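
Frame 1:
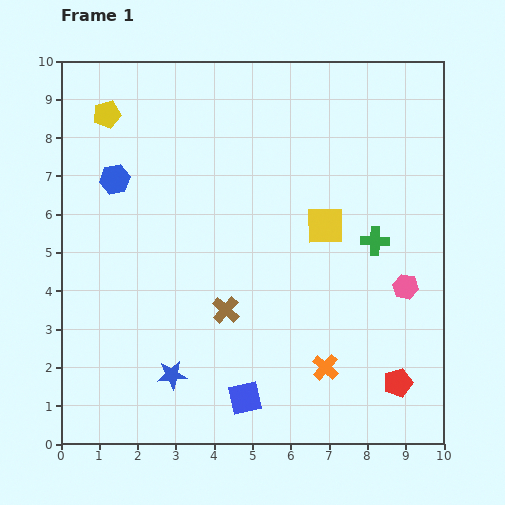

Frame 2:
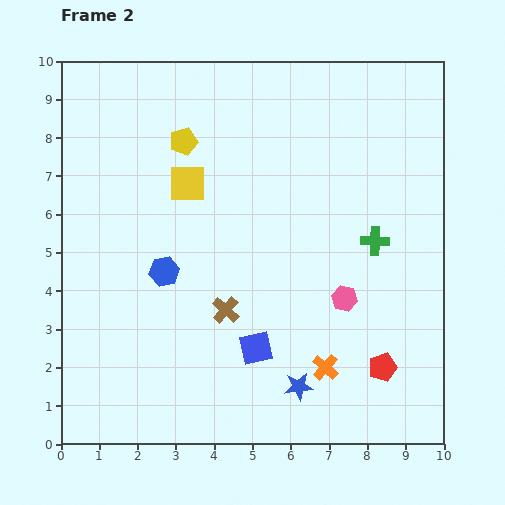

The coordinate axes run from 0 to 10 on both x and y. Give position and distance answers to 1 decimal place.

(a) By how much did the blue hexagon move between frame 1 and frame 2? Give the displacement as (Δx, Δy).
(1.3, -2.4)

The blue hexagon was at (1.4, 6.9) in frame 1 and (2.7, 4.5) in frame 2.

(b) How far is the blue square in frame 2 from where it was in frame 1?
1.3

The blue square moved from (4.8, 1.2) to (5.1, 2.5), a distance of √(0.3² + 1.3²) ≈ 1.3.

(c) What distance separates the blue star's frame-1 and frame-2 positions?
3.3

The blue star moved from (2.9, 1.8) to (6.2, 1.5), a distance of √(3.3² + 0.3²) ≈ 3.3.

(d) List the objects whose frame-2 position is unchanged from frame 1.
the green cross, the brown cross, the orange cross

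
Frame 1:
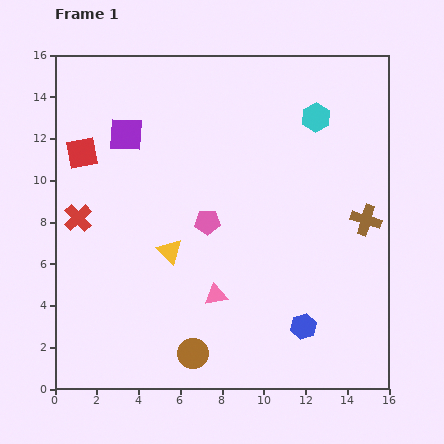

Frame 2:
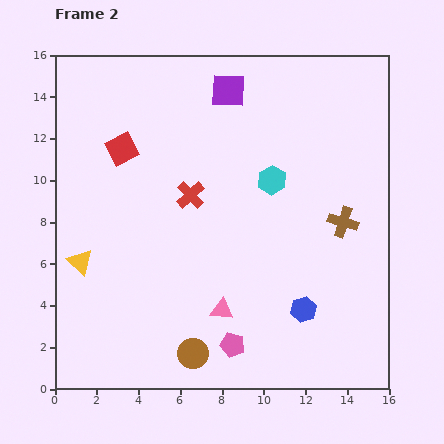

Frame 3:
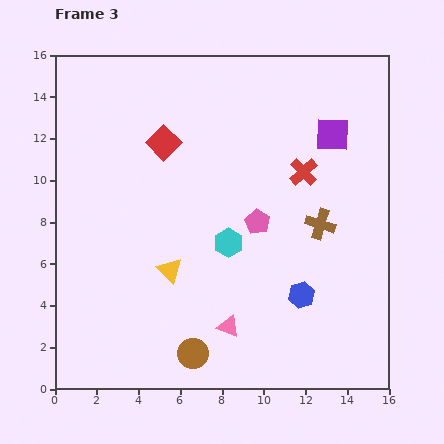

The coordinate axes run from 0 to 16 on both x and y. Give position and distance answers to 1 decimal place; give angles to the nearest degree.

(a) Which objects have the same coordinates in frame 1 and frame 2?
the brown circle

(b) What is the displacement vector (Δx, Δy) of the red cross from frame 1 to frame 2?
(5.4, 1.1)

The red cross was at (1.1, 8.2) in frame 1 and (6.5, 9.3) in frame 2.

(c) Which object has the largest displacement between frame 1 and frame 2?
the pink pentagon

(moved 6.0; next 5.5)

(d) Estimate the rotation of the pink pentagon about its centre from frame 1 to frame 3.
30° clockwise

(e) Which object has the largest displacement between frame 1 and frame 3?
the red cross

(moved 11.0; next 9.9)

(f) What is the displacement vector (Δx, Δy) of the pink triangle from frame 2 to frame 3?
(0.3, -0.8)

The pink triangle was at (8.0, 3.8) in frame 2 and (8.3, 3.0) in frame 3.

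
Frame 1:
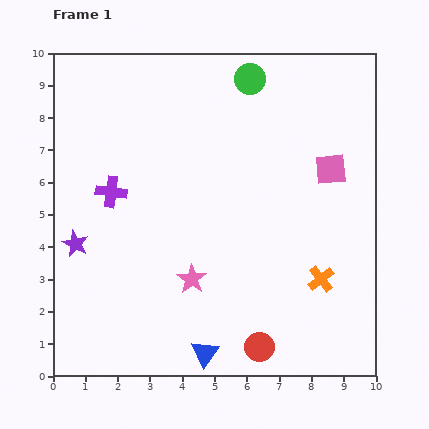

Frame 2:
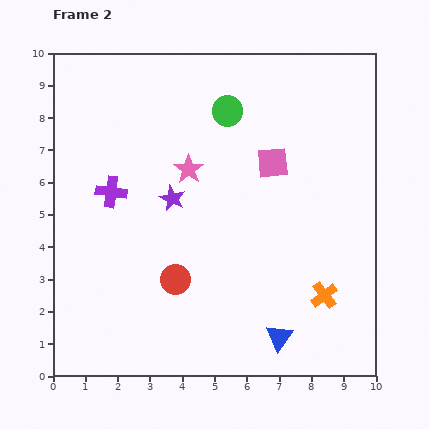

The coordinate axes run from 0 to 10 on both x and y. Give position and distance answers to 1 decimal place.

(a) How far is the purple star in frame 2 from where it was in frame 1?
3.3

The purple star moved from (0.7, 4.1) to (3.7, 5.5), a distance of √(3.0² + 1.4²) ≈ 3.3.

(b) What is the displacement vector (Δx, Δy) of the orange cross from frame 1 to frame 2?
(0.1, -0.5)

The orange cross was at (8.3, 3.0) in frame 1 and (8.4, 2.5) in frame 2.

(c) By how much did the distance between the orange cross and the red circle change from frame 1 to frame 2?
+1.8

Distance in frame 1: 2.8. Distance in frame 2: 4.6.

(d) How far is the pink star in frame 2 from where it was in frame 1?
3.4

The pink star moved from (4.3, 3.0) to (4.2, 6.4), a distance of √(0.1² + 3.4²) ≈ 3.4.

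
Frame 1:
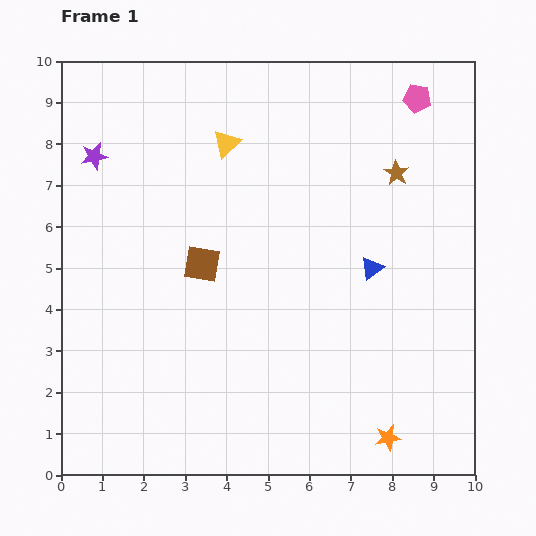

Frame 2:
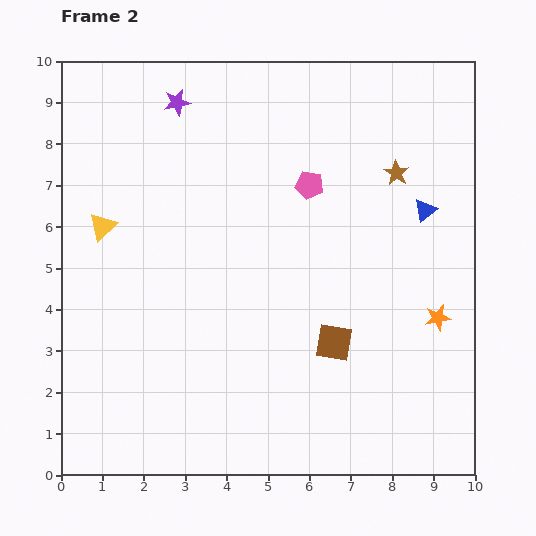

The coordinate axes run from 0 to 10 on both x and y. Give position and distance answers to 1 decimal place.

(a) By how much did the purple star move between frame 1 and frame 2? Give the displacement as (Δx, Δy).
(2.0, 1.3)

The purple star was at (0.8, 7.7) in frame 1 and (2.8, 9.0) in frame 2.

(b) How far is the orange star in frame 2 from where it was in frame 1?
3.1

The orange star moved from (7.9, 0.9) to (9.1, 3.8), a distance of √(1.2² + 2.9²) ≈ 3.1.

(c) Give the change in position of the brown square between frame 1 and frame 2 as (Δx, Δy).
(3.2, -1.9)

The brown square was at (3.4, 5.1) in frame 1 and (6.6, 3.2) in frame 2.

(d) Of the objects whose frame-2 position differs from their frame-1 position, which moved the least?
the blue triangle

(moved 1.9)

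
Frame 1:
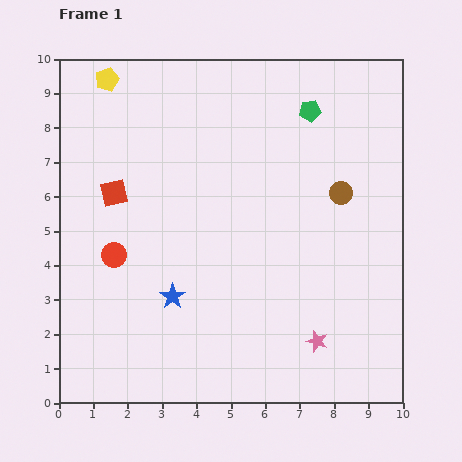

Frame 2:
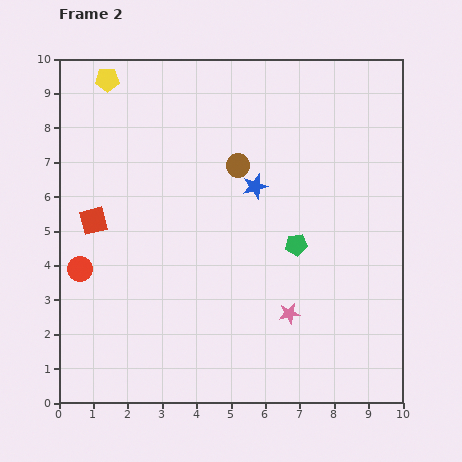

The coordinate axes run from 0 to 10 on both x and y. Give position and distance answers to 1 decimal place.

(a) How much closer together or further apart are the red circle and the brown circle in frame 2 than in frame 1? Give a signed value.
-1.3

Distance in frame 1: 6.8. Distance in frame 2: 5.5.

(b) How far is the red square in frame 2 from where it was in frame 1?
1.0

The red square moved from (1.6, 6.1) to (1.0, 5.3), a distance of √(0.6² + 0.8²) ≈ 1.0.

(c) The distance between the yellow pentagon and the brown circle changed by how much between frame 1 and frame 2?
-3.1

Distance in frame 1: 7.6. Distance in frame 2: 4.5.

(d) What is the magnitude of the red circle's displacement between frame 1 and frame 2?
1.1

The red circle moved from (1.6, 4.3) to (0.6, 3.9), a distance of √(1.0² + 0.4²) ≈ 1.1.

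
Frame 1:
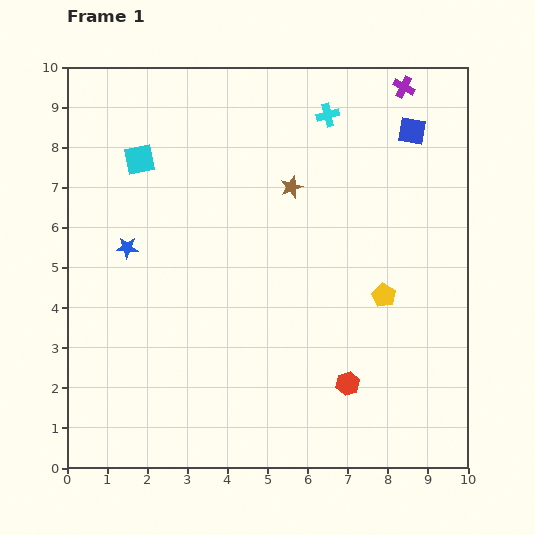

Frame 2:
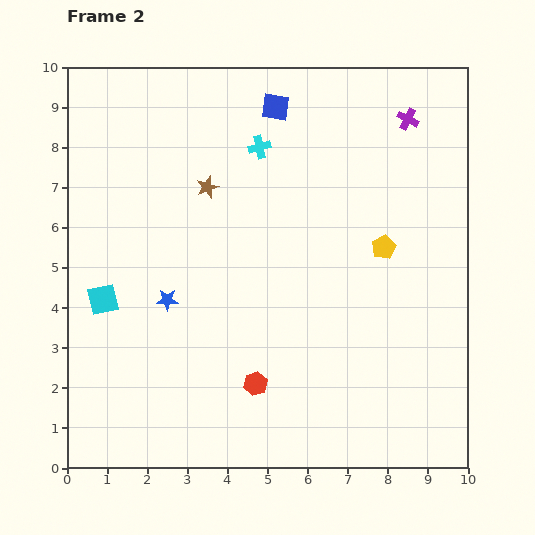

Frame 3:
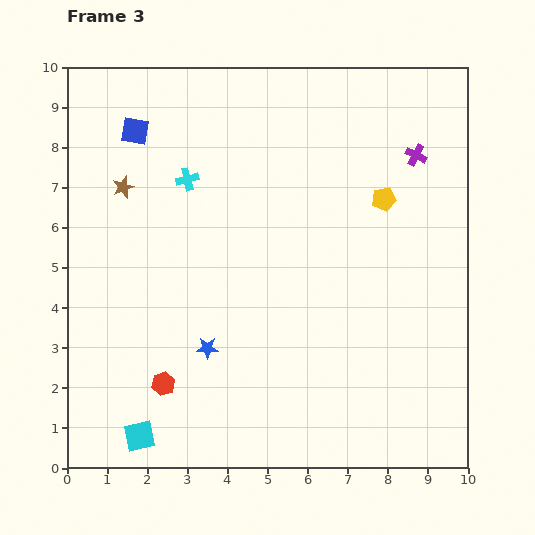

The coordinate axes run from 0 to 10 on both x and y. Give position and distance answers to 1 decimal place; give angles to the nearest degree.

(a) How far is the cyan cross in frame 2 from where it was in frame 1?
1.9

The cyan cross moved from (6.5, 8.8) to (4.8, 8.0), a distance of √(1.7² + 0.8²) ≈ 1.9.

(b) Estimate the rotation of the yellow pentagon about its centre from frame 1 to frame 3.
31° clockwise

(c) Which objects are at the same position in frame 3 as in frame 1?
none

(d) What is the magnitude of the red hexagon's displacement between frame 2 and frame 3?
2.3

The red hexagon moved from (4.7, 2.1) to (2.4, 2.1), a distance of √(2.3² + 0.0²) ≈ 2.3.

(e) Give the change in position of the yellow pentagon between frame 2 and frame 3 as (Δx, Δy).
(0.0, 1.2)

The yellow pentagon was at (7.9, 5.5) in frame 2 and (7.9, 6.7) in frame 3.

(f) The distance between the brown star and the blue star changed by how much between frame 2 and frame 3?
+1.5

Distance in frame 2: 3.0. Distance in frame 3: 4.5.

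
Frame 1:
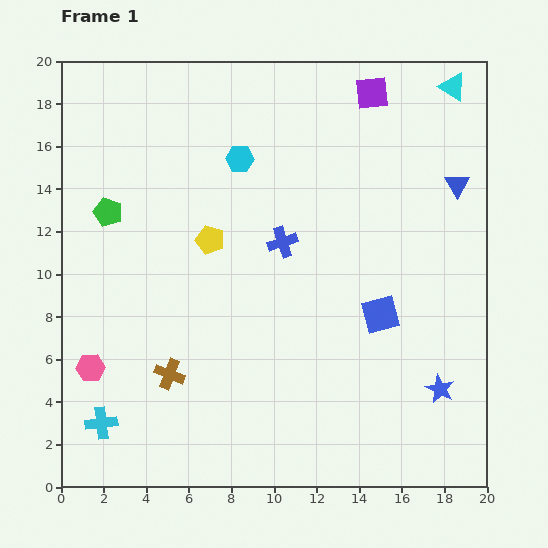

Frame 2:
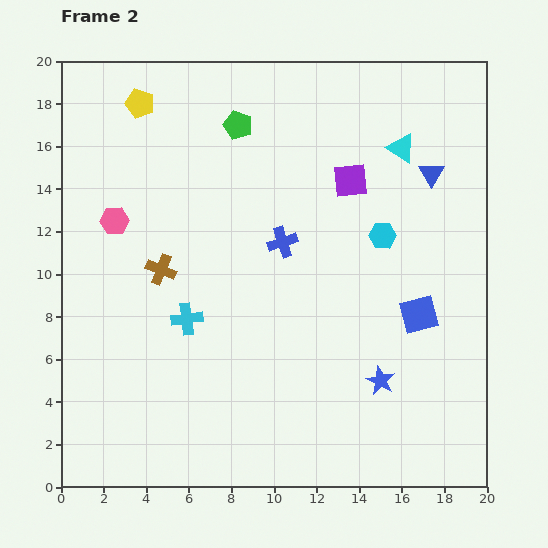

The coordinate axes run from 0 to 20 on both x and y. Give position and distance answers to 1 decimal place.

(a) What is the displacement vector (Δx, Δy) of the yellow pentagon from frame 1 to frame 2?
(-3.3, 6.4)

The yellow pentagon was at (7.0, 11.6) in frame 1 and (3.7, 18.0) in frame 2.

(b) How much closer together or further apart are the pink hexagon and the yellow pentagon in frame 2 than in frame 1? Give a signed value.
-2.6

Distance in frame 1: 8.2. Distance in frame 2: 5.6.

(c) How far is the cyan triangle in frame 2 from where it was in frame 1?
3.8

The cyan triangle moved from (18.4, 18.8) to (16.0, 15.9), a distance of √(2.4² + 2.9²) ≈ 3.8.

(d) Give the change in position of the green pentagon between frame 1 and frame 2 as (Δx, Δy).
(6.1, 4.1)

The green pentagon was at (2.2, 12.9) in frame 1 and (8.3, 17.0) in frame 2.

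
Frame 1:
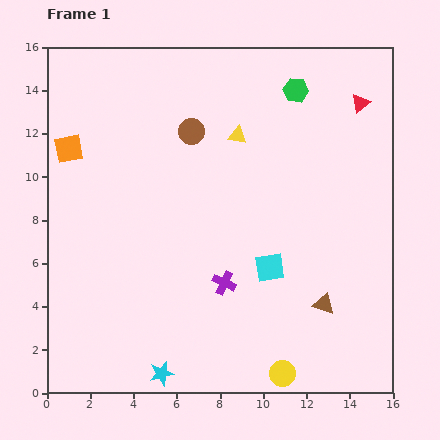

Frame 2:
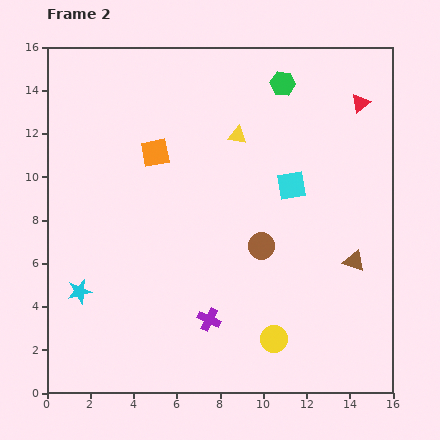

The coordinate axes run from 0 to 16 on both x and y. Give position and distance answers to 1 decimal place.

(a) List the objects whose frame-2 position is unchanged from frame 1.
the red triangle, the yellow triangle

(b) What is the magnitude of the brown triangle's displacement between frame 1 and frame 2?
2.4

The brown triangle moved from (12.8, 4.1) to (14.2, 6.1), a distance of √(1.4² + 2.0²) ≈ 2.4.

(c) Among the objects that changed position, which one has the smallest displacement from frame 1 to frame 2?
the green hexagon

(moved 0.7)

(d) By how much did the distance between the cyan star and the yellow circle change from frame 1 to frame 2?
+3.7

Distance in frame 1: 5.6. Distance in frame 2: 9.3.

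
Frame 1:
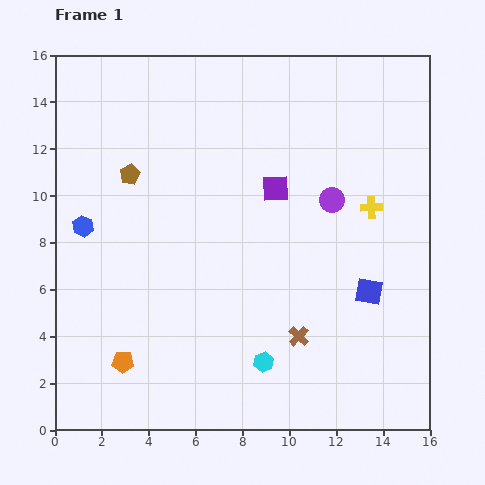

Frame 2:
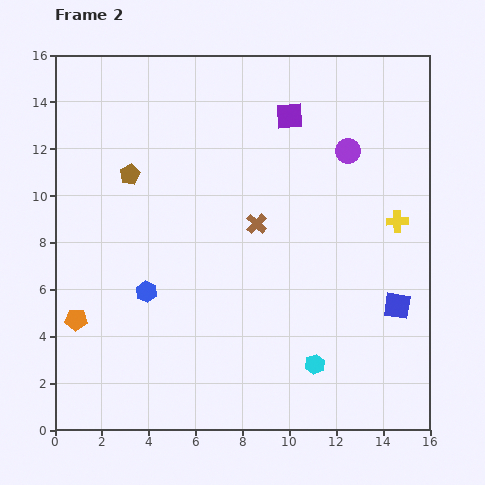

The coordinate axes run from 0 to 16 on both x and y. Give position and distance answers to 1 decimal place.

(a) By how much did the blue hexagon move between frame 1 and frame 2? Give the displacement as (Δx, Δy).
(2.7, -2.8)

The blue hexagon was at (1.2, 8.7) in frame 1 and (3.9, 5.9) in frame 2.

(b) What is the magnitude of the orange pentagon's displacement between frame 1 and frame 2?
2.7

The orange pentagon moved from (2.9, 2.9) to (0.9, 4.7), a distance of √(2.0² + 1.8²) ≈ 2.7.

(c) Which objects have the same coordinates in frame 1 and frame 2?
the brown pentagon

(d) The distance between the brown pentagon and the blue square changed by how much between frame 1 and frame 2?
+1.3

Distance in frame 1: 11.4. Distance in frame 2: 12.7.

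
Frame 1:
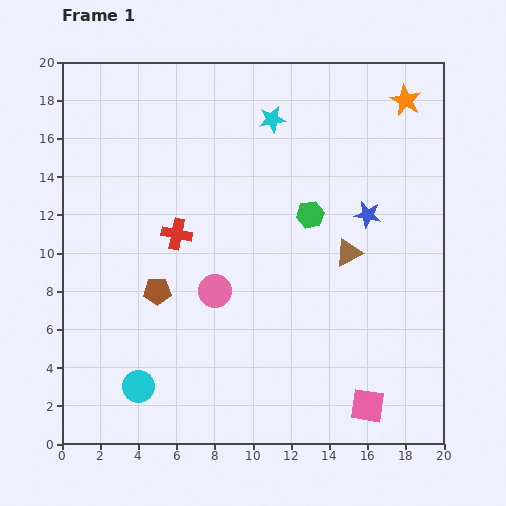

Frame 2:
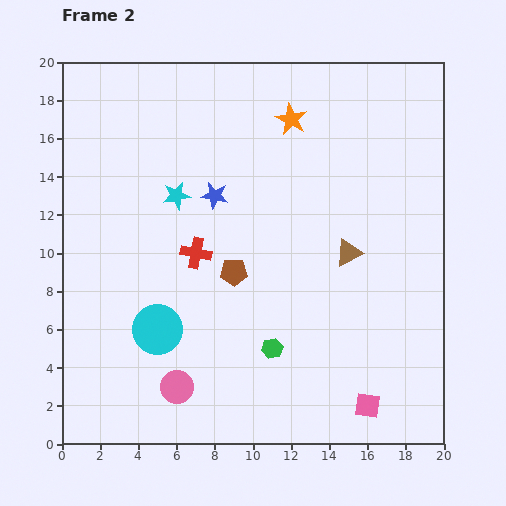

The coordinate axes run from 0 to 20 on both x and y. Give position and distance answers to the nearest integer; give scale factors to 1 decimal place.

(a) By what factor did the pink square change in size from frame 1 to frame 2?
0.7×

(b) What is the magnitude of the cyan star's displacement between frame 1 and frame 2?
6

The cyan star moved from (11, 17) to (6, 13), a distance of √(5² + 4²) ≈ 6.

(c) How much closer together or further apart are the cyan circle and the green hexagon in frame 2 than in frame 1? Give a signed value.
-7

Distance in frame 1: 13. Distance in frame 2: 6.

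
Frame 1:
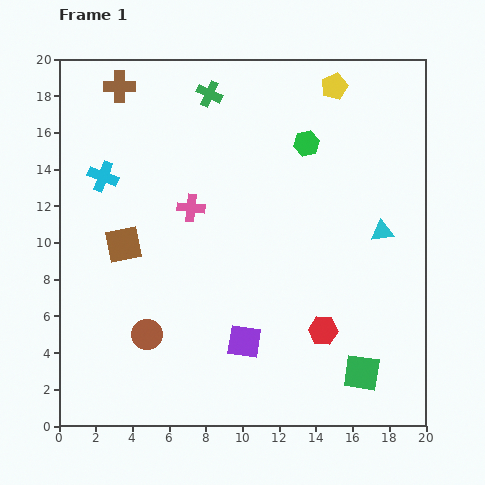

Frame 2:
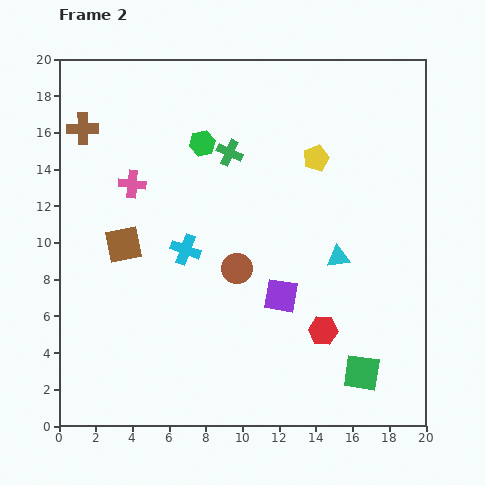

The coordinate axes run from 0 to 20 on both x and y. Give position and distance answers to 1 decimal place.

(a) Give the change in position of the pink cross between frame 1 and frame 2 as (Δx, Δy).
(-3.2, 1.3)

The pink cross was at (7.2, 11.9) in frame 1 and (4.0, 13.2) in frame 2.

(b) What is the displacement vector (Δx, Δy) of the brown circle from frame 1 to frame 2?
(4.9, 3.6)

The brown circle was at (4.8, 5.0) in frame 1 and (9.7, 8.6) in frame 2.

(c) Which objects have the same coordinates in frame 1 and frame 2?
the brown square, the green square, the red hexagon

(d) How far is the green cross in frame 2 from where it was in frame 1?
3.4

The green cross moved from (8.2, 18.1) to (9.3, 14.9), a distance of √(1.1² + 3.2²) ≈ 3.4.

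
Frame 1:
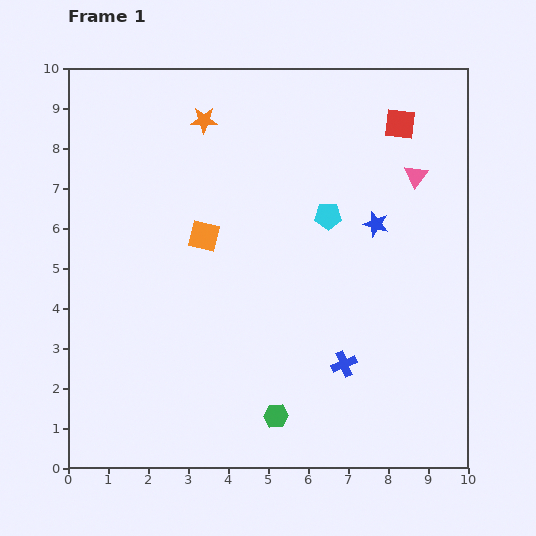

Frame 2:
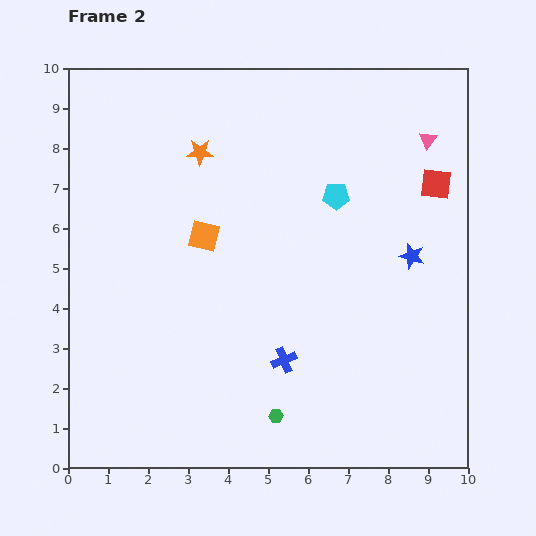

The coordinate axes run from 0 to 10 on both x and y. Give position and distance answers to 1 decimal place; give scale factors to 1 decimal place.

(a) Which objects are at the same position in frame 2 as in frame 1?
the orange square, the green hexagon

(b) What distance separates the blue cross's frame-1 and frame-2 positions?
1.5

The blue cross moved from (6.9, 2.6) to (5.4, 2.7), a distance of √(1.5² + 0.1²) ≈ 1.5.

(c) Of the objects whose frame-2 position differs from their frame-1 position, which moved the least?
the cyan pentagon

(moved 0.5)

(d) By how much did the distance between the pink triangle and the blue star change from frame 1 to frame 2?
+1.3

Distance in frame 1: 1.6. Distance in frame 2: 2.9.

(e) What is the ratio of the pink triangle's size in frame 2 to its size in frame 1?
0.8×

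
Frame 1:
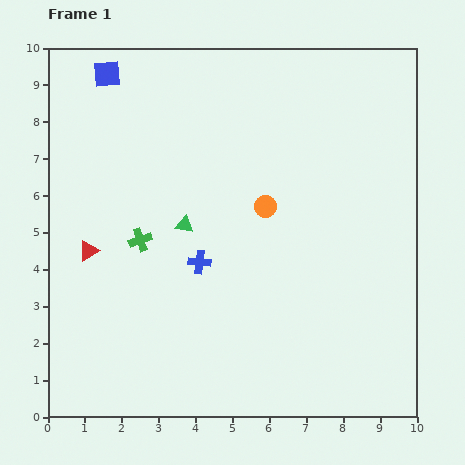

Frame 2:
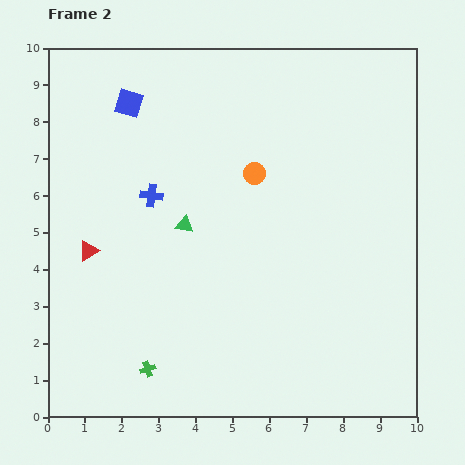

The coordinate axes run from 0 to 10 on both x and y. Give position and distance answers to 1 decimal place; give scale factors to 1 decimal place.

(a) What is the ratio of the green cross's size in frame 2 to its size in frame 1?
0.7×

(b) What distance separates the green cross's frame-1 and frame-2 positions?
3.5

The green cross moved from (2.5, 4.8) to (2.7, 1.3), a distance of √(0.2² + 3.5²) ≈ 3.5.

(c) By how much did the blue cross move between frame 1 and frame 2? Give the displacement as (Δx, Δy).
(-1.3, 1.8)

The blue cross was at (4.1, 4.2) in frame 1 and (2.8, 6.0) in frame 2.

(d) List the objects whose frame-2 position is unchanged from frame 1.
the green triangle, the red triangle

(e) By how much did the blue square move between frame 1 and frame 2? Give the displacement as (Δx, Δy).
(0.6, -0.8)

The blue square was at (1.6, 9.3) in frame 1 and (2.2, 8.5) in frame 2.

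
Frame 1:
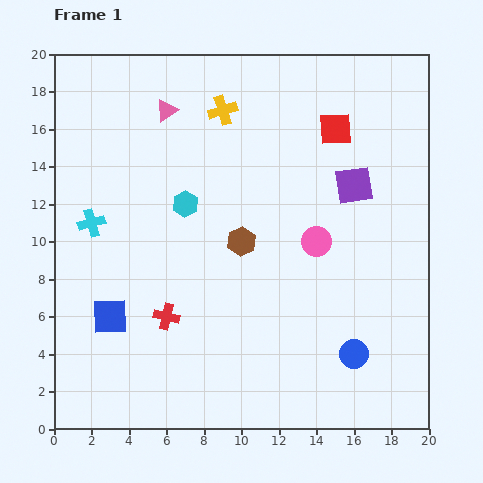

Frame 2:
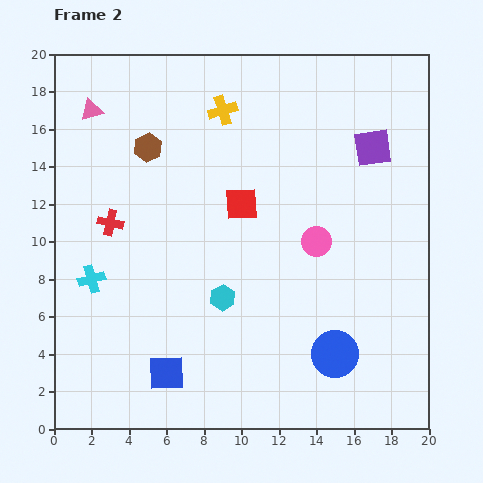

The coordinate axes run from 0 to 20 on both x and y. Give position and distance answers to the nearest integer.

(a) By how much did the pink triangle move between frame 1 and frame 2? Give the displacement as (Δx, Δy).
(-4, 0)

The pink triangle was at (6, 17) in frame 1 and (2, 17) in frame 2.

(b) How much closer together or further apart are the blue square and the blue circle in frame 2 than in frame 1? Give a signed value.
-4

Distance in frame 1: 13. Distance in frame 2: 9.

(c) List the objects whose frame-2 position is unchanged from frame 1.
the yellow cross, the pink circle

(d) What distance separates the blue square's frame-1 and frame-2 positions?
4

The blue square moved from (3, 6) to (6, 3), a distance of √(3² + 3²) ≈ 4.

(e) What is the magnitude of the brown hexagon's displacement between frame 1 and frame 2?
7

The brown hexagon moved from (10, 10) to (5, 15), a distance of √(5² + 5²) ≈ 7.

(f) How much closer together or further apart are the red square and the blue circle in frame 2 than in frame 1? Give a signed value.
-3

Distance in frame 1: 12. Distance in frame 2: 9.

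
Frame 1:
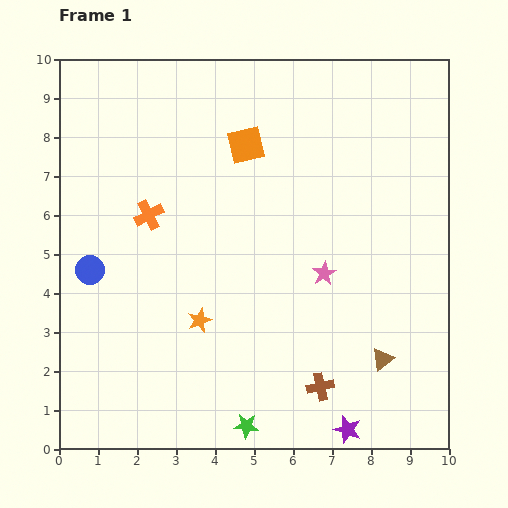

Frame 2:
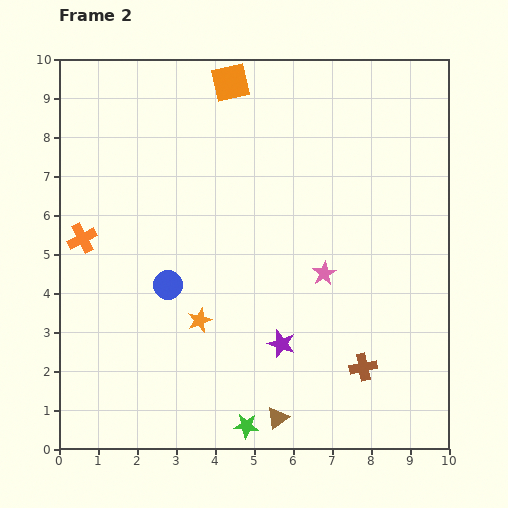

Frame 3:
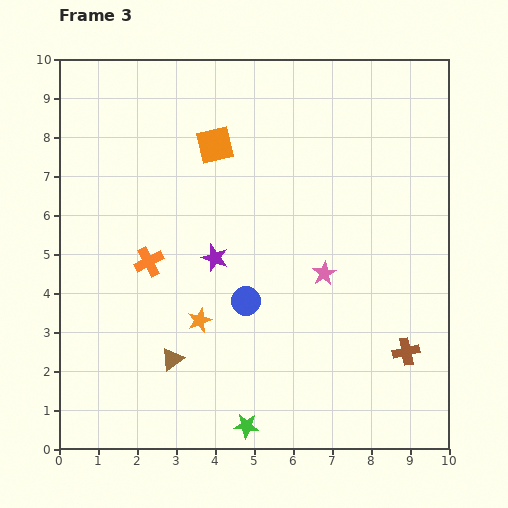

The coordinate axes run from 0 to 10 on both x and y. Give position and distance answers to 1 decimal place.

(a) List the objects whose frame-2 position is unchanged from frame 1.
the pink star, the orange star, the green star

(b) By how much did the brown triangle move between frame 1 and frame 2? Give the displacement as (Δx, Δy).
(-2.7, -1.5)

The brown triangle was at (8.3, 2.3) in frame 1 and (5.6, 0.8) in frame 2.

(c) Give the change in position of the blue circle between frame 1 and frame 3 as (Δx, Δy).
(4.0, -0.8)

The blue circle was at (0.8, 4.6) in frame 1 and (4.8, 3.8) in frame 3.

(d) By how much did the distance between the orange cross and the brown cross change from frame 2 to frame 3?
-0.9

Distance in frame 2: 7.9. Distance in frame 3: 7.0.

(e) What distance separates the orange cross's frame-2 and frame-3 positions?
1.8

The orange cross moved from (0.6, 5.4) to (2.3, 4.8), a distance of √(1.7² + 0.6²) ≈ 1.8.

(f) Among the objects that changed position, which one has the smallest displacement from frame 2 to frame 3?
the brown cross

(moved 1.2)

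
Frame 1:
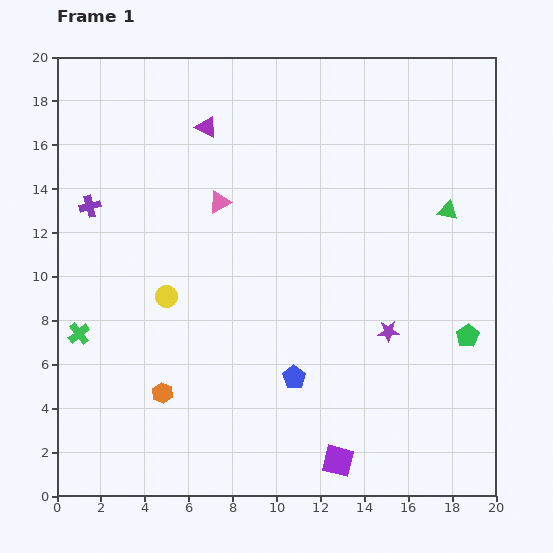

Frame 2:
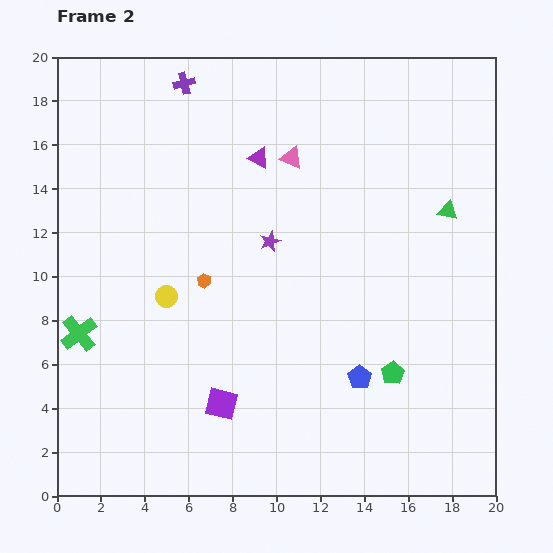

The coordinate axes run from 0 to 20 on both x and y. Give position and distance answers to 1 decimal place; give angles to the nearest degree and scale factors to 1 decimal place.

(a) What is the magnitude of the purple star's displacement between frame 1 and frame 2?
6.8

The purple star moved from (15.1, 7.5) to (9.7, 11.6), a distance of √(5.4² + 4.1²) ≈ 6.8.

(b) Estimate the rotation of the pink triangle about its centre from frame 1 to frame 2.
52° clockwise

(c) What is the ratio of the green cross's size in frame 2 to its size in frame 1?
1.7×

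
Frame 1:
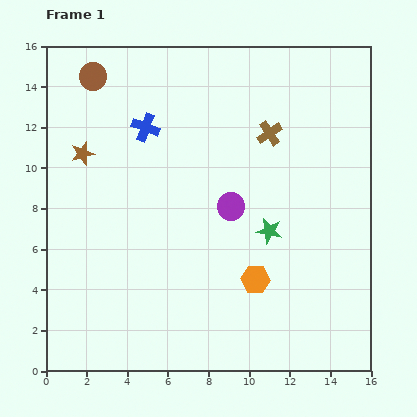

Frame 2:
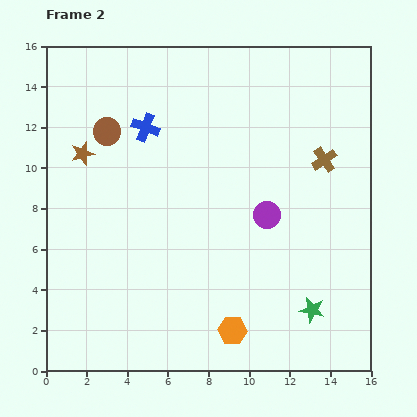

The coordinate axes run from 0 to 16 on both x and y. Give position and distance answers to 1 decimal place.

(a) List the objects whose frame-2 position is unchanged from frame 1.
the brown star, the blue cross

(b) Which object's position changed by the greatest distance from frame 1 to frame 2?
the green star

(moved 4.4; next 3.0)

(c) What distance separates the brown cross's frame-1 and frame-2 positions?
3.0

The brown cross moved from (11.0, 11.7) to (13.7, 10.4), a distance of √(2.7² + 1.3²) ≈ 3.0.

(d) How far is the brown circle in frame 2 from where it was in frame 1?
2.8

The brown circle moved from (2.3, 14.5) to (3.0, 11.8), a distance of √(0.7² + 2.7²) ≈ 2.8.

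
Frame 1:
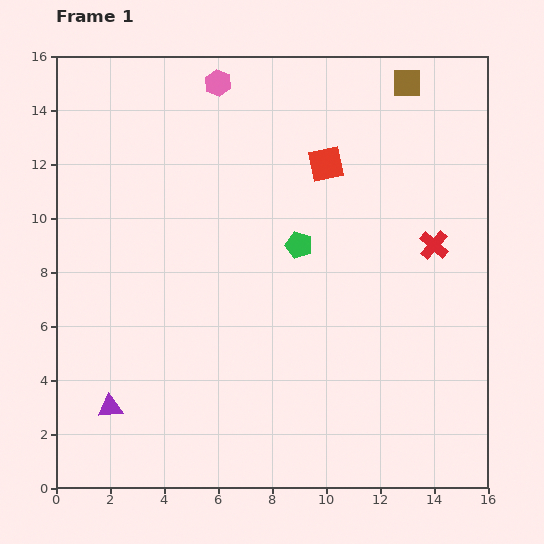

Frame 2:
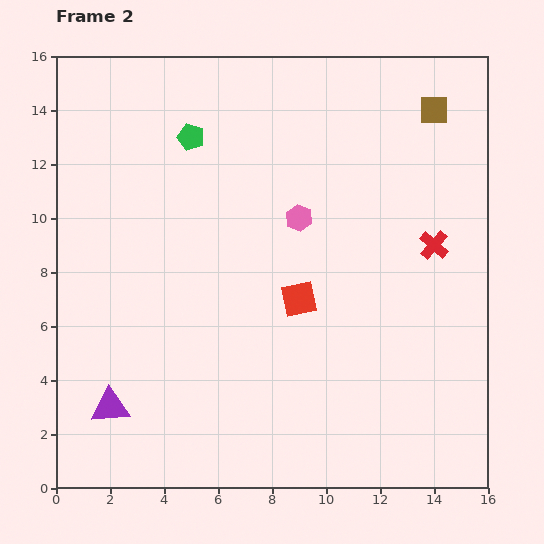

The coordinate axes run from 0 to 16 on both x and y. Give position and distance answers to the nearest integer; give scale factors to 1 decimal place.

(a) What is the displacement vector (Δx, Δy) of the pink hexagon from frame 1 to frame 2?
(3, -5)

The pink hexagon was at (6, 15) in frame 1 and (9, 10) in frame 2.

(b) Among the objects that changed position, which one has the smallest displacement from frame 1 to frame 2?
the brown square

(moved 1)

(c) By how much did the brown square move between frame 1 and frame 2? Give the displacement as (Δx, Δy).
(1, -1)

The brown square was at (13, 15) in frame 1 and (14, 14) in frame 2.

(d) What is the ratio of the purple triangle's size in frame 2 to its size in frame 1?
1.5×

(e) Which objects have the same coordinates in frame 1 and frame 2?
the red cross, the purple triangle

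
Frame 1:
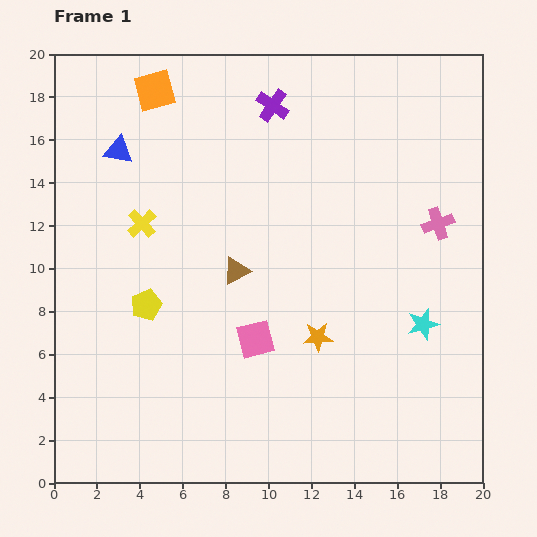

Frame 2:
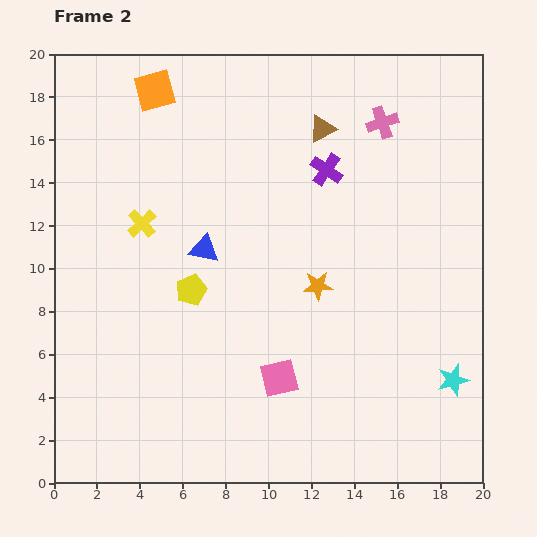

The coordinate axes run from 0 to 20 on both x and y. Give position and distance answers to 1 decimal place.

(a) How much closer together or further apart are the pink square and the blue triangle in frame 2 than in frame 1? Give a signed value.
-4.0

Distance in frame 1: 10.9. Distance in frame 2: 6.9.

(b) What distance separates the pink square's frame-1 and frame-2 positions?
2.1

The pink square moved from (9.4, 6.7) to (10.5, 4.9), a distance of √(1.1² + 1.8²) ≈ 2.1.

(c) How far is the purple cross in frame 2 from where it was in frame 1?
3.9

The purple cross moved from (10.2, 17.6) to (12.7, 14.6), a distance of √(2.5² + 3.0²) ≈ 3.9.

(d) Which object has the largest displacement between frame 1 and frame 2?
the brown triangle

(moved 7.7; next 6.1)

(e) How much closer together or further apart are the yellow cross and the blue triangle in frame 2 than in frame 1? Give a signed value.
-0.5

Distance in frame 1: 3.6. Distance in frame 2: 3.1.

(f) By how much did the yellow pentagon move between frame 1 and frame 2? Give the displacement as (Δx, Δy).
(2.1, 0.7)

The yellow pentagon was at (4.3, 8.3) in frame 1 and (6.4, 9.0) in frame 2.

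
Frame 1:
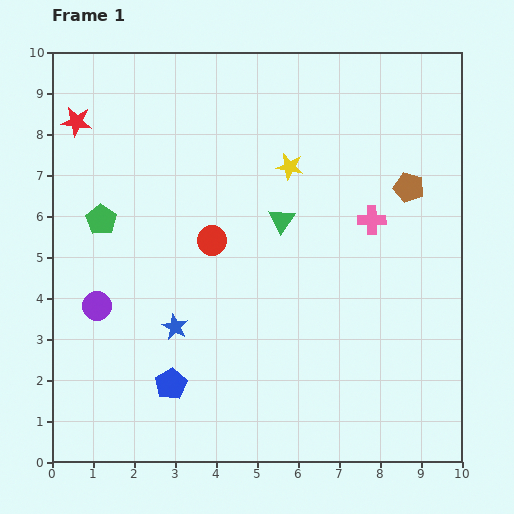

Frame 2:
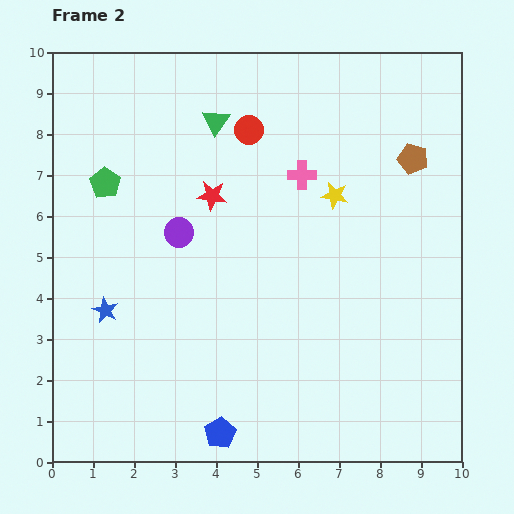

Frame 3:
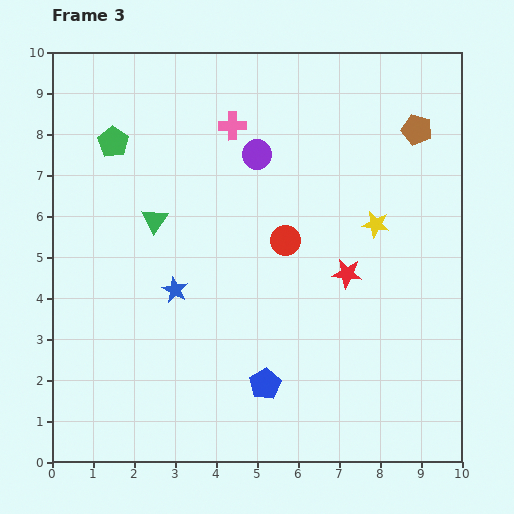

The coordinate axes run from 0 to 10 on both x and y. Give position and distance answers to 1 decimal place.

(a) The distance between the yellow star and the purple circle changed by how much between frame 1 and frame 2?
-1.9

Distance in frame 1: 5.8. Distance in frame 2: 3.9.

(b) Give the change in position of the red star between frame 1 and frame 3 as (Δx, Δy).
(6.6, -3.7)

The red star was at (0.6, 8.3) in frame 1 and (7.2, 4.6) in frame 3.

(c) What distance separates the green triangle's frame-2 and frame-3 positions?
2.8

The green triangle moved from (4.0, 8.3) to (2.5, 5.9), a distance of √(1.5² + 2.4²) ≈ 2.8.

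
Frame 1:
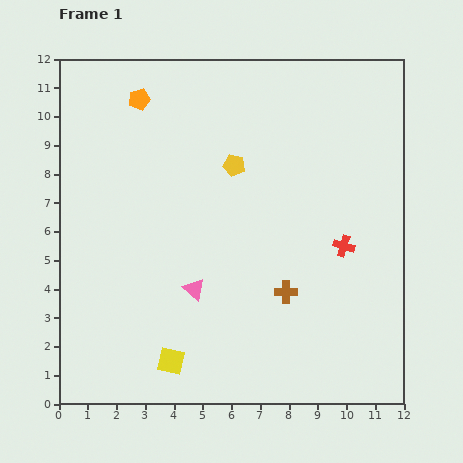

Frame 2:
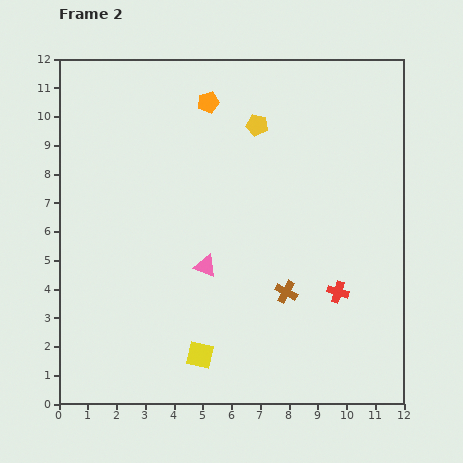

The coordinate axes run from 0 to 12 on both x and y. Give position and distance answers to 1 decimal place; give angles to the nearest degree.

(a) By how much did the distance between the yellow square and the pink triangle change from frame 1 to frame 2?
+0.5

Distance in frame 1: 2.6. Distance in frame 2: 3.1.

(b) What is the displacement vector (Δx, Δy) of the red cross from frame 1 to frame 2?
(-0.2, -1.6)

The red cross was at (9.9, 5.5) in frame 1 and (9.7, 3.9) in frame 2.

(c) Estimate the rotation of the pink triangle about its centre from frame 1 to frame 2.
20° counter-clockwise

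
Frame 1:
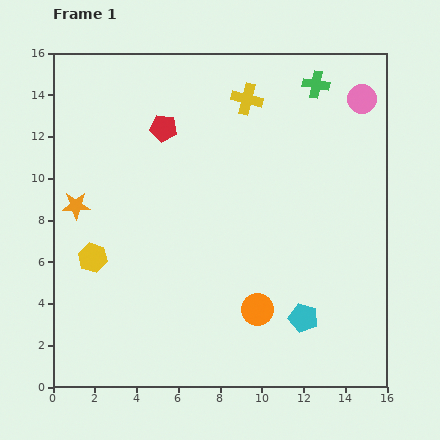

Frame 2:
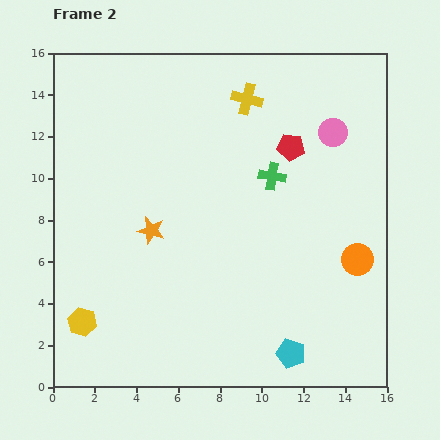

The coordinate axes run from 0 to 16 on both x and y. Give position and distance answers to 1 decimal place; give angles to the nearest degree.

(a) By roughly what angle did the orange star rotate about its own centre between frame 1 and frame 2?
16° clockwise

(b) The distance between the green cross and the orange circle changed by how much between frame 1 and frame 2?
-5.5

Distance in frame 1: 11.2. Distance in frame 2: 5.7.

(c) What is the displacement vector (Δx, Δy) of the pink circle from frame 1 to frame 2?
(-1.4, -1.6)

The pink circle was at (14.8, 13.8) in frame 1 and (13.4, 12.2) in frame 2.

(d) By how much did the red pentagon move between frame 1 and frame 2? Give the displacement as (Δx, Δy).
(6.1, -0.9)

The red pentagon was at (5.3, 12.4) in frame 1 and (11.4, 11.5) in frame 2.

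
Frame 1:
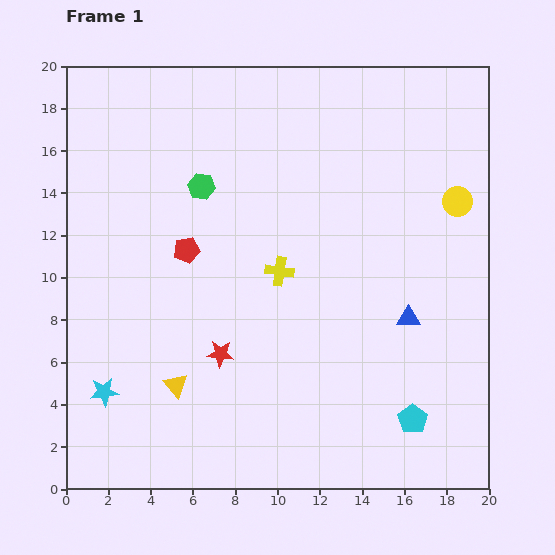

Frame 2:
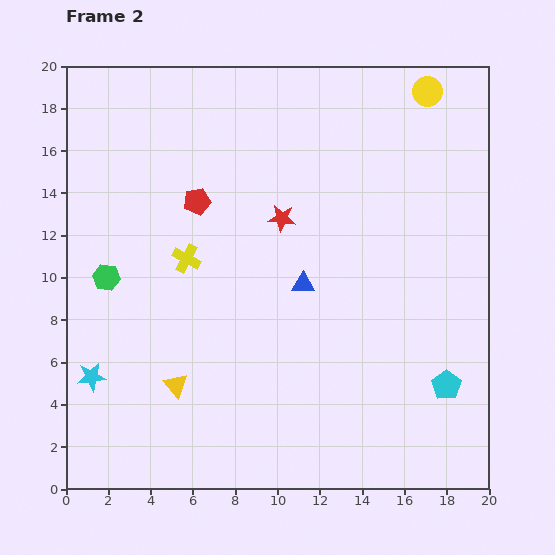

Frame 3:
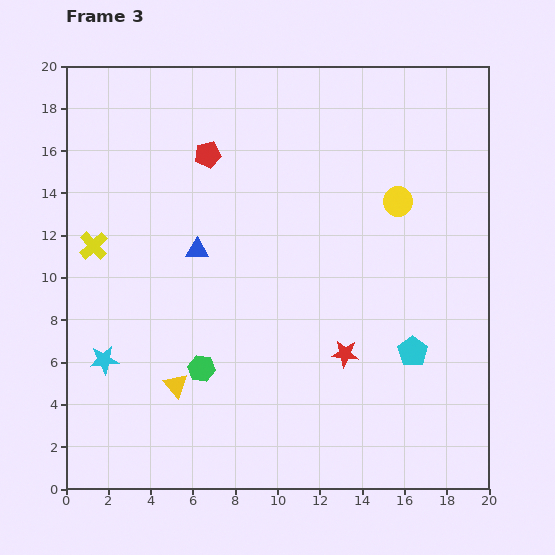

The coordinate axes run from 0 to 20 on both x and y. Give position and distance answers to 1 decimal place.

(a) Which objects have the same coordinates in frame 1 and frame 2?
the yellow triangle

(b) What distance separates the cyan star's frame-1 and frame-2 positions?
0.9

The cyan star moved from (1.8, 4.6) to (1.2, 5.3), a distance of √(0.6² + 0.7²) ≈ 0.9.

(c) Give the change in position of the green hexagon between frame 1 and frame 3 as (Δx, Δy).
(0.0, -8.6)

The green hexagon was at (6.4, 14.3) in frame 1 and (6.4, 5.7) in frame 3.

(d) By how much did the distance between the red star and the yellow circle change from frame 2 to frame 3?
-1.5

Distance in frame 2: 9.1. Distance in frame 3: 7.6.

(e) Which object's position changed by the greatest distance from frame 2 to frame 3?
the red star

(moved 7.1; next 6.2)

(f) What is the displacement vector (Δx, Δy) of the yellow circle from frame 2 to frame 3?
(-1.4, -5.2)

The yellow circle was at (17.1, 18.8) in frame 2 and (15.7, 13.6) in frame 3.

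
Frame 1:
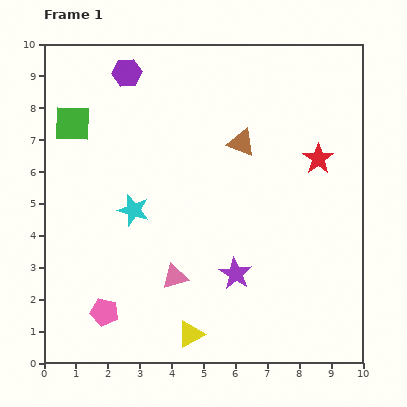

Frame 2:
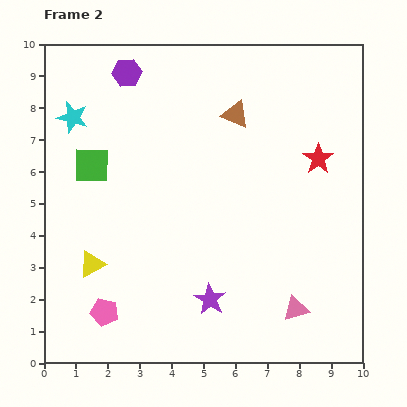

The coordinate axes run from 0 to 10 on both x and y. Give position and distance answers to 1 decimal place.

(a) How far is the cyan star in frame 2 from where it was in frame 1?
3.5

The cyan star moved from (2.8, 4.8) to (0.9, 7.7), a distance of √(1.9² + 2.9²) ≈ 3.5.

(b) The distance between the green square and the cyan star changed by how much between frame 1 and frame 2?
-1.7

Distance in frame 1: 3.3. Distance in frame 2: 1.6.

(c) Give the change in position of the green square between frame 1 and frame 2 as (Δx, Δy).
(0.6, -1.3)

The green square was at (0.9, 7.5) in frame 1 and (1.5, 6.2) in frame 2.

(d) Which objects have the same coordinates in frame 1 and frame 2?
the red star, the pink pentagon, the purple hexagon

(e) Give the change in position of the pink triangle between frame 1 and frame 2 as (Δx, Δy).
(3.8, -1.0)

The pink triangle was at (4.1, 2.7) in frame 1 and (7.9, 1.7) in frame 2.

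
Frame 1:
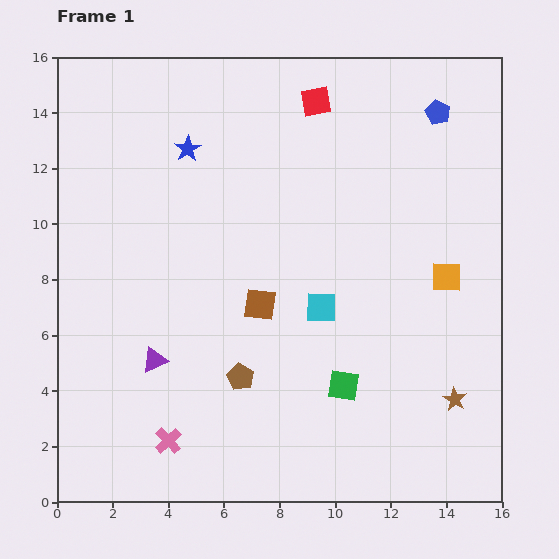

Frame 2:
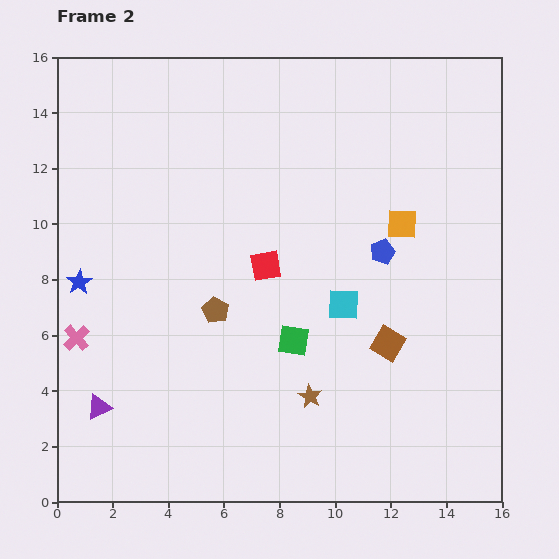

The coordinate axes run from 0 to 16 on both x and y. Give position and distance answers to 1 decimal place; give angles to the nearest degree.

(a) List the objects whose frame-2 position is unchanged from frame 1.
none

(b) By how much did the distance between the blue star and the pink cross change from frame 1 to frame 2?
-8.5

Distance in frame 1: 10.5. Distance in frame 2: 2.0.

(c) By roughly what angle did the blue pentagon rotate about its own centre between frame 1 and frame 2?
25° clockwise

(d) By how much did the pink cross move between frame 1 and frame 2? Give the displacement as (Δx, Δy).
(-3.3, 3.7)

The pink cross was at (4.0, 2.2) in frame 1 and (0.7, 5.9) in frame 2.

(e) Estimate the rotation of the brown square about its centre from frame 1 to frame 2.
24° clockwise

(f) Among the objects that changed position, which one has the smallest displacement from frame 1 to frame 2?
the cyan square

(moved 0.8)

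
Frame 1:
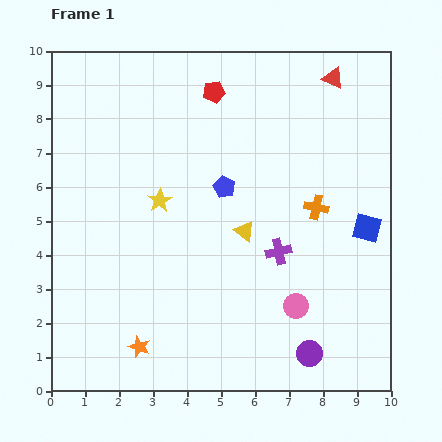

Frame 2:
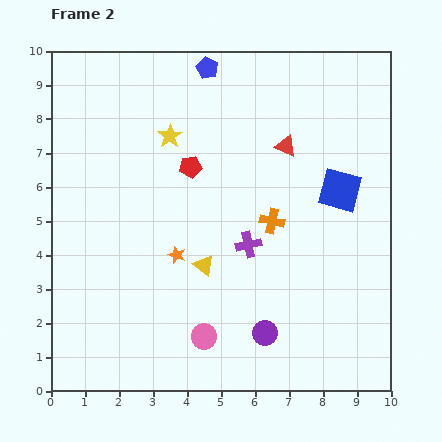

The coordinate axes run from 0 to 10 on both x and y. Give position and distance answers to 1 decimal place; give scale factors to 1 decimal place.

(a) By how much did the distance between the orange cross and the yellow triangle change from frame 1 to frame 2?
+0.2

Distance in frame 1: 2.2. Distance in frame 2: 2.4.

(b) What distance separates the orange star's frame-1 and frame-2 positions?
2.9

The orange star moved from (2.6, 1.3) to (3.7, 4.0), a distance of √(1.1² + 2.7²) ≈ 2.9.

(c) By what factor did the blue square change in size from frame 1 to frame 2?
1.5×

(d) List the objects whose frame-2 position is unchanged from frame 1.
none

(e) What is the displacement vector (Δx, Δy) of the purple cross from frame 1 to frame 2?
(-0.9, 0.2)

The purple cross was at (6.7, 4.1) in frame 1 and (5.8, 4.3) in frame 2.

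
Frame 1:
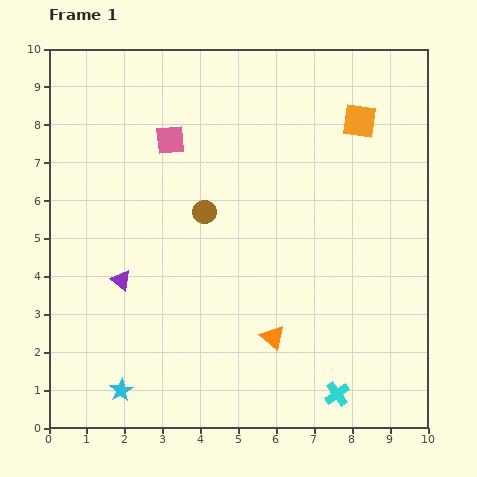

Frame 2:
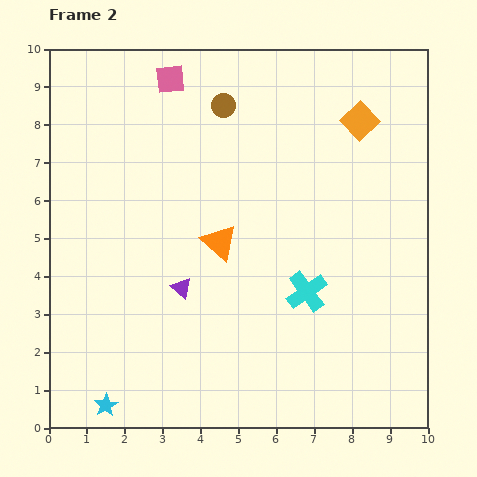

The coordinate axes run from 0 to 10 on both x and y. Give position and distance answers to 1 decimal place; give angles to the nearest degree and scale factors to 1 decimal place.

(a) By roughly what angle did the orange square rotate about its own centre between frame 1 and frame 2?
39° clockwise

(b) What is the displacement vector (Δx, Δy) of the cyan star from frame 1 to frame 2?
(-0.4, -0.4)

The cyan star was at (1.9, 1.0) in frame 1 and (1.5, 0.6) in frame 2.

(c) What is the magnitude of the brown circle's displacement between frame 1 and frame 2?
2.8

The brown circle moved from (4.1, 5.7) to (4.6, 8.5), a distance of √(0.5² + 2.8²) ≈ 2.8.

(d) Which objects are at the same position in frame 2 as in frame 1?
the orange square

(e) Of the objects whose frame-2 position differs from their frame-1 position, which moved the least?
the cyan star

(moved 0.6)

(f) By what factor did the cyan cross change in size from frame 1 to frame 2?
1.6×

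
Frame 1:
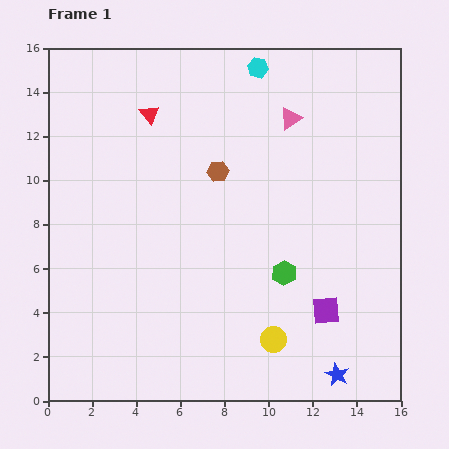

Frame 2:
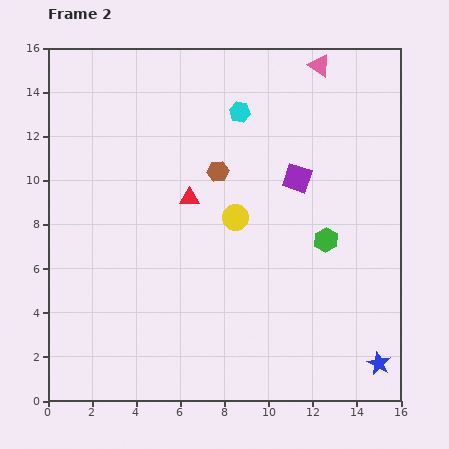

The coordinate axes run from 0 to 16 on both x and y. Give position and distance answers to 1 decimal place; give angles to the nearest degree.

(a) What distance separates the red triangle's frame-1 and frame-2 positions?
4.2

The red triangle moved from (4.6, 13.0) to (6.4, 9.2), a distance of √(1.8² + 3.8²) ≈ 4.2.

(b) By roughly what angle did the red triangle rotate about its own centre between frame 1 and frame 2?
52° counter-clockwise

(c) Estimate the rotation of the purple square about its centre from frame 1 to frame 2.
24° clockwise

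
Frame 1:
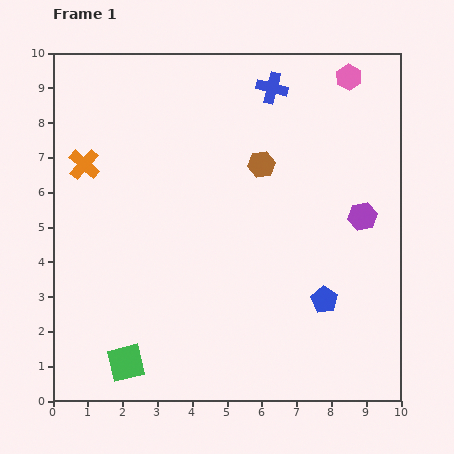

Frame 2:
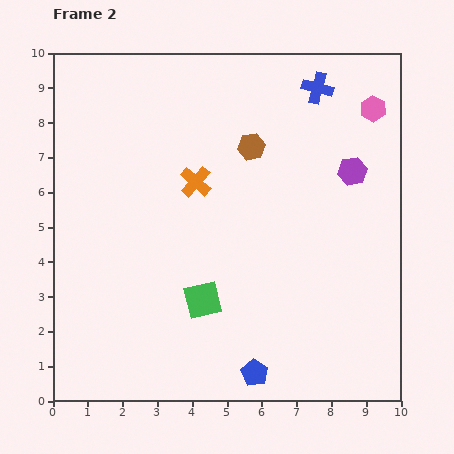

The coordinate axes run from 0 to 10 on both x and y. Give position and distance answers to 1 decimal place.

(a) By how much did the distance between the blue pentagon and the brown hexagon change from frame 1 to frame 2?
+2.2

Distance in frame 1: 4.3. Distance in frame 2: 6.5.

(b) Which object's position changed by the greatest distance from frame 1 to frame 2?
the orange cross

(moved 3.2; next 2.9)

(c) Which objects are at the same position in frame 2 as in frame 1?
none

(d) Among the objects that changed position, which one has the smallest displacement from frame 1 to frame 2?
the brown hexagon

(moved 0.6)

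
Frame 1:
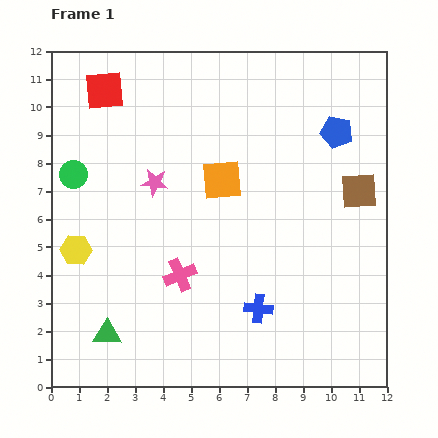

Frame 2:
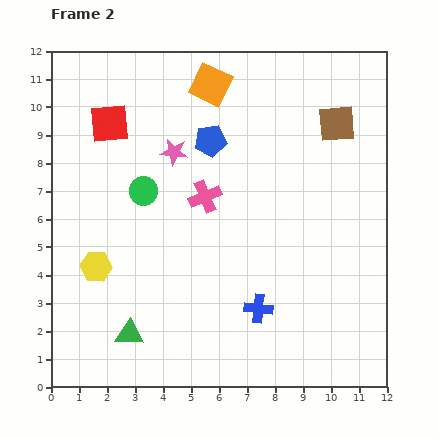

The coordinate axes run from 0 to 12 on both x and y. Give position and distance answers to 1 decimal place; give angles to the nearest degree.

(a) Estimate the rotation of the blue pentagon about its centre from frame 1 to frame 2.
21° counter-clockwise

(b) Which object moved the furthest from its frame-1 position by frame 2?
the blue pentagon

(moved 4.5; next 3.4)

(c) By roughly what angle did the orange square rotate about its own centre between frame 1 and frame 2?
29° clockwise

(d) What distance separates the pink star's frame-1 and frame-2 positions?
1.3

The pink star moved from (3.7, 7.3) to (4.4, 8.4), a distance of √(0.7² + 1.1²) ≈ 1.3.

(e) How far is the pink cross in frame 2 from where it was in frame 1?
2.9

The pink cross moved from (4.6, 4.0) to (5.5, 6.8), a distance of √(0.9² + 2.8²) ≈ 2.9.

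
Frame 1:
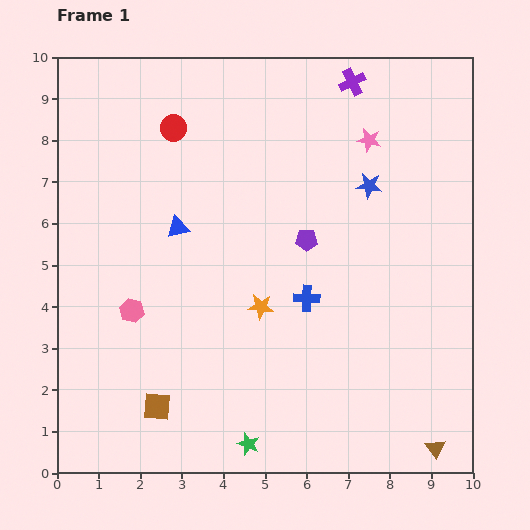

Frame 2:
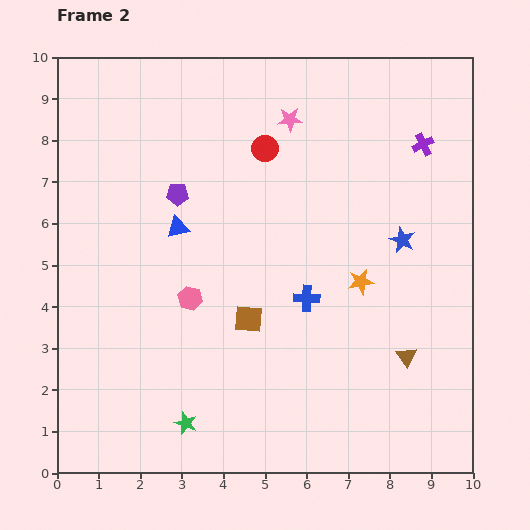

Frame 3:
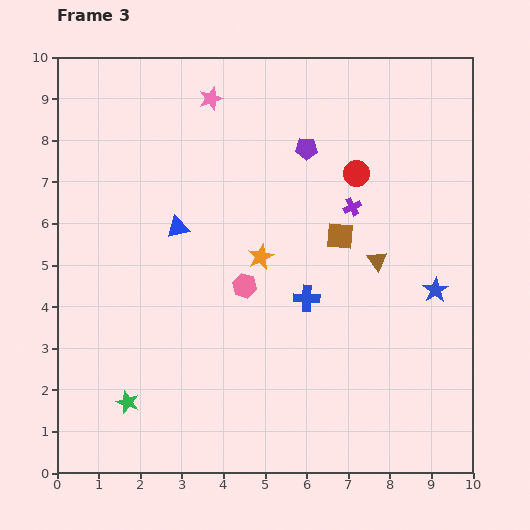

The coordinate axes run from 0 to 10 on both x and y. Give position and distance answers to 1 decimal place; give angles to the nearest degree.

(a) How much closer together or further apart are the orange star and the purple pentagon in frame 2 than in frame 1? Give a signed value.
+3.0

Distance in frame 1: 1.9. Distance in frame 2: 4.9.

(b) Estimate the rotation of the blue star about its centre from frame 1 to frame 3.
31° clockwise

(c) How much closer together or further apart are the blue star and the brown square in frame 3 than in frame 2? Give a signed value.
-1.6

Distance in frame 2: 4.2. Distance in frame 3: 2.6.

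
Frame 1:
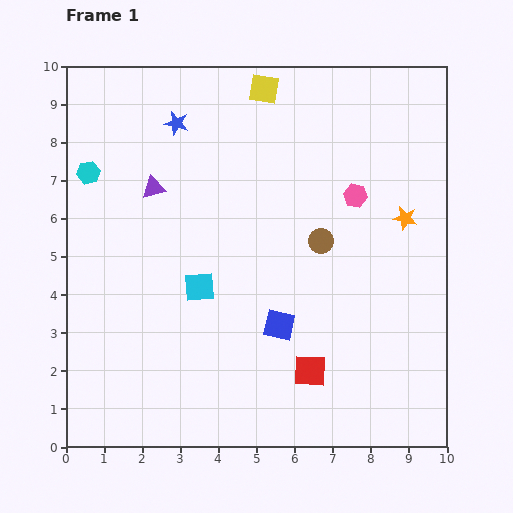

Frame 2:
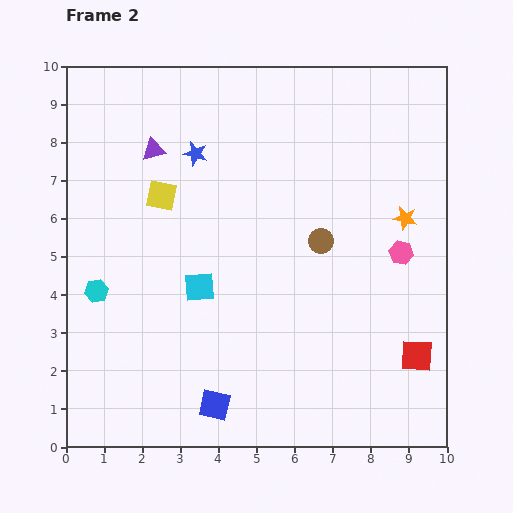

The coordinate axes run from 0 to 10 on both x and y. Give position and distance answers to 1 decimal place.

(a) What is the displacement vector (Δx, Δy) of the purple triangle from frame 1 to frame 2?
(0.0, 1.0)

The purple triangle was at (2.3, 6.8) in frame 1 and (2.3, 7.8) in frame 2.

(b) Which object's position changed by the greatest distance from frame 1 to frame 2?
the yellow square

(moved 3.9; next 3.1)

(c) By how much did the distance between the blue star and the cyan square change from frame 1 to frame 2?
-0.8

Distance in frame 1: 4.3. Distance in frame 2: 3.5.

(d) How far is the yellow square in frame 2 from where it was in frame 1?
3.9

The yellow square moved from (5.2, 9.4) to (2.5, 6.6), a distance of √(2.7² + 2.8²) ≈ 3.9.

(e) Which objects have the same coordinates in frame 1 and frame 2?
the brown circle, the cyan square, the orange star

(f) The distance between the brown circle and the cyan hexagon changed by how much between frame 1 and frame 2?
-0.4

Distance in frame 1: 6.4. Distance in frame 2: 6.0.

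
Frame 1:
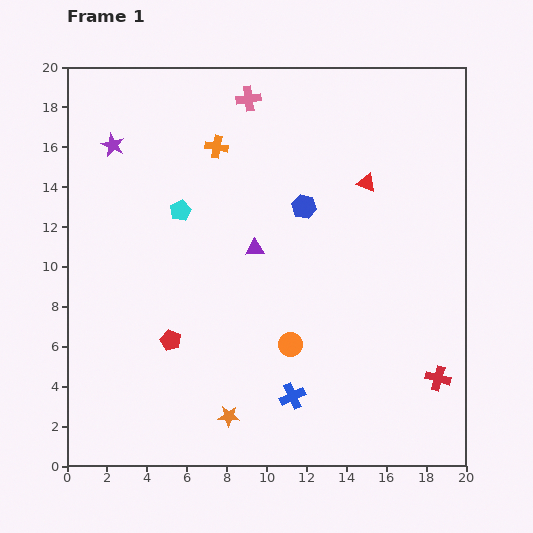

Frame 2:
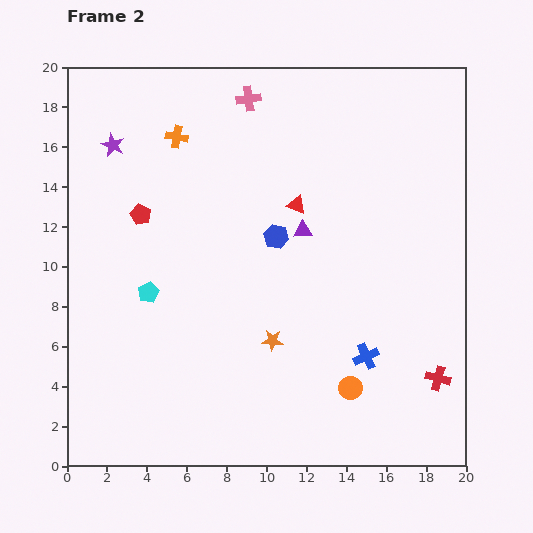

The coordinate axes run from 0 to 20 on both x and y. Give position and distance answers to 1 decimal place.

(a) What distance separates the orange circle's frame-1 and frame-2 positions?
3.7

The orange circle moved from (11.2, 6.1) to (14.2, 3.9), a distance of √(3.0² + 2.2²) ≈ 3.7.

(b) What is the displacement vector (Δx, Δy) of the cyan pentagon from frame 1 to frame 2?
(-1.6, -4.1)

The cyan pentagon was at (5.7, 12.8) in frame 1 and (4.1, 8.7) in frame 2.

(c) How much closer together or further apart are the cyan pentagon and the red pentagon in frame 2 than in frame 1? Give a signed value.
-2.6

Distance in frame 1: 6.5. Distance in frame 2: 3.9.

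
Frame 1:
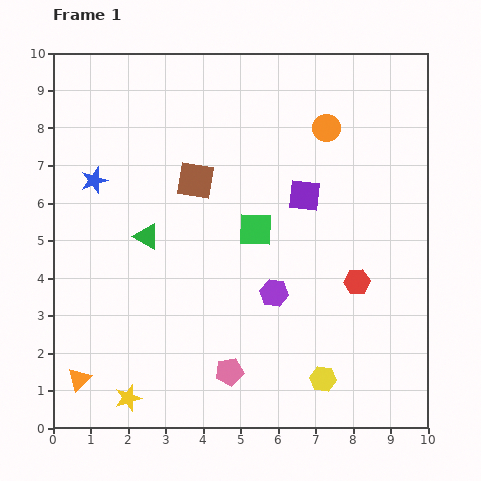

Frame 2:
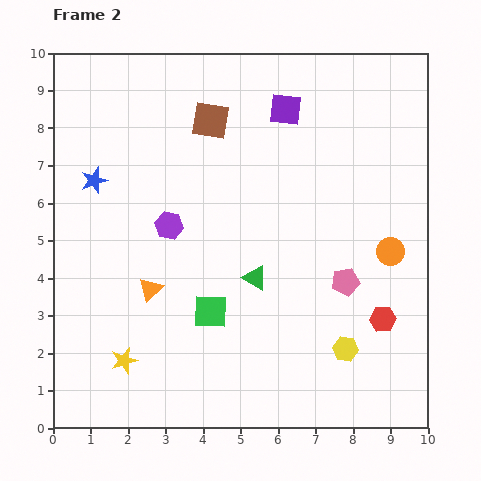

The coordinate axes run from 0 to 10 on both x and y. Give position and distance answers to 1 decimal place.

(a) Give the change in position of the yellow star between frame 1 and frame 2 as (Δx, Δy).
(-0.1, 1.0)

The yellow star was at (2.0, 0.8) in frame 1 and (1.9, 1.8) in frame 2.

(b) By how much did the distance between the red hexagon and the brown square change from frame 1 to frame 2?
+1.9

Distance in frame 1: 5.1. Distance in frame 2: 7.0.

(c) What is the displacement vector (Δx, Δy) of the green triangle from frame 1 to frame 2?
(2.9, -1.1)

The green triangle was at (2.5, 5.1) in frame 1 and (5.4, 4.0) in frame 2.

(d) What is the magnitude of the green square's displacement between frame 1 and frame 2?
2.5

The green square moved from (5.4, 5.3) to (4.2, 3.1), a distance of √(1.2² + 2.2²) ≈ 2.5.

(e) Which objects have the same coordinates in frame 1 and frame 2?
the blue star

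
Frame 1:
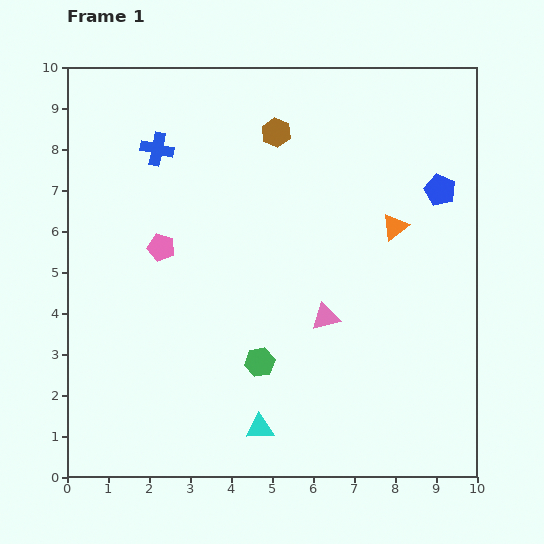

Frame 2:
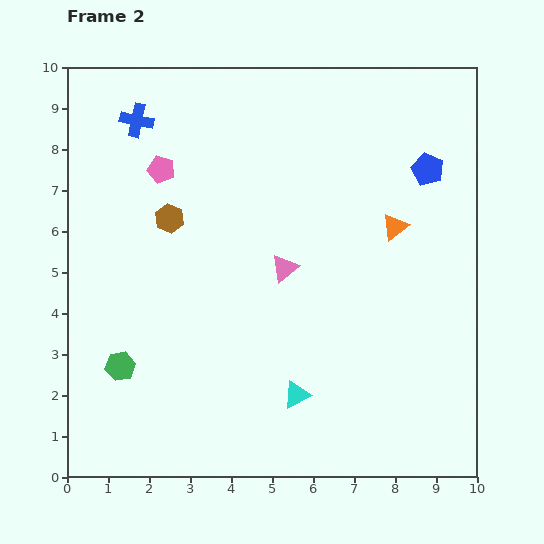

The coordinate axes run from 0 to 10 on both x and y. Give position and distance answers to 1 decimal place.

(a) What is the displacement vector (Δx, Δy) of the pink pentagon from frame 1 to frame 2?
(0.0, 1.9)

The pink pentagon was at (2.3, 5.6) in frame 1 and (2.3, 7.5) in frame 2.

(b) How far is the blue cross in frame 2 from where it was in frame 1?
0.9

The blue cross moved from (2.2, 8.0) to (1.7, 8.7), a distance of √(0.5² + 0.7²) ≈ 0.9.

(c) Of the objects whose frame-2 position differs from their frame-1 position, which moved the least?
the blue pentagon

(moved 0.6)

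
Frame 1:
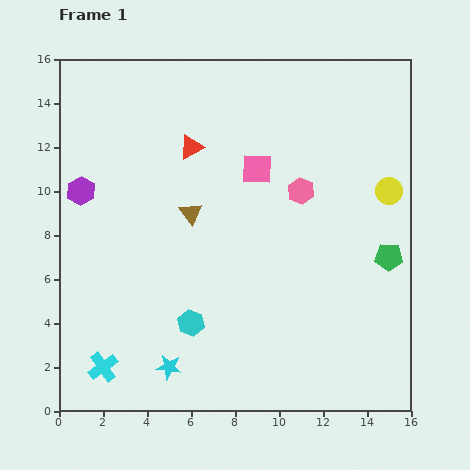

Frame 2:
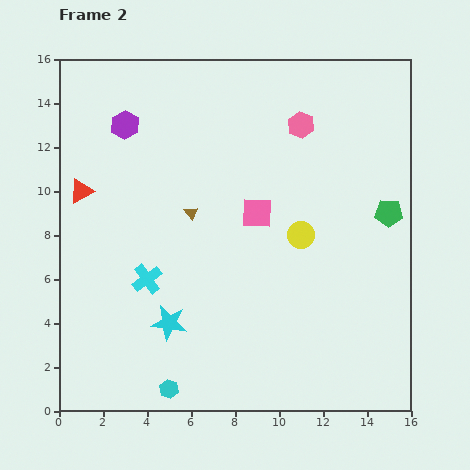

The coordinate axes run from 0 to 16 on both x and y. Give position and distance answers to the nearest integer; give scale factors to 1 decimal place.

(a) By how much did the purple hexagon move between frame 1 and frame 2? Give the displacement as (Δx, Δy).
(2, 3)

The purple hexagon was at (1, 10) in frame 1 and (3, 13) in frame 2.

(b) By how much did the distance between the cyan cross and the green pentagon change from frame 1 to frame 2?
-3

Distance in frame 1: 14. Distance in frame 2: 11.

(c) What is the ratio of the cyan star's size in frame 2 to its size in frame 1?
1.4×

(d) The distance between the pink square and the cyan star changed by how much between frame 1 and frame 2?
-4

Distance in frame 1: 10. Distance in frame 2: 6.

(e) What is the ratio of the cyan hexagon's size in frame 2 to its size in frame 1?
0.7×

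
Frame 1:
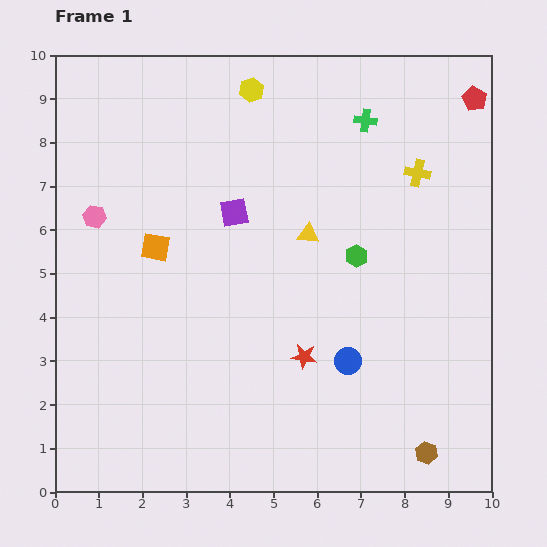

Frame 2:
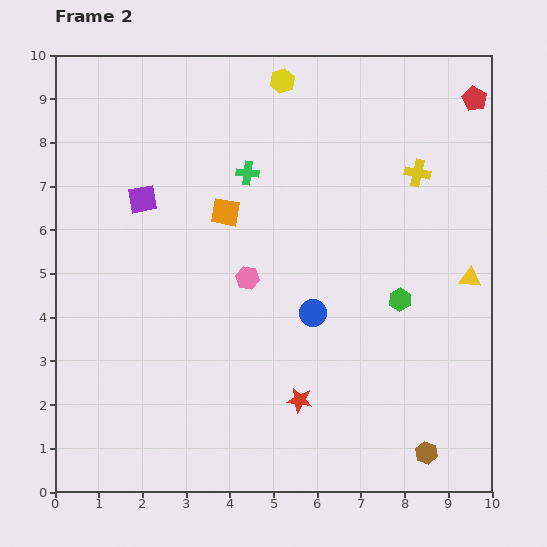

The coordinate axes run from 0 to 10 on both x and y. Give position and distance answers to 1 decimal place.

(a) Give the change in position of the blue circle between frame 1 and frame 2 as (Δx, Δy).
(-0.8, 1.1)

The blue circle was at (6.7, 3.0) in frame 1 and (5.9, 4.1) in frame 2.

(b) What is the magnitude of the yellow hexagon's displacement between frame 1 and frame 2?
0.7

The yellow hexagon moved from (4.5, 9.2) to (5.2, 9.4), a distance of √(0.7² + 0.2²) ≈ 0.7.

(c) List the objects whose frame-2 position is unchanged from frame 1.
the red pentagon, the yellow cross, the brown hexagon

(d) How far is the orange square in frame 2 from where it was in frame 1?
1.8

The orange square moved from (2.3, 5.6) to (3.9, 6.4), a distance of √(1.6² + 0.8²) ≈ 1.8.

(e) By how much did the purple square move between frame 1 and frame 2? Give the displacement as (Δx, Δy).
(-2.1, 0.3)

The purple square was at (4.1, 6.4) in frame 1 and (2.0, 6.7) in frame 2.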